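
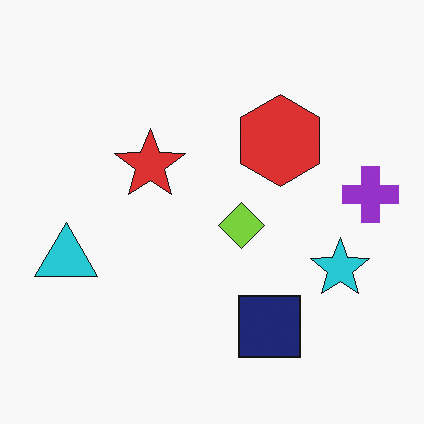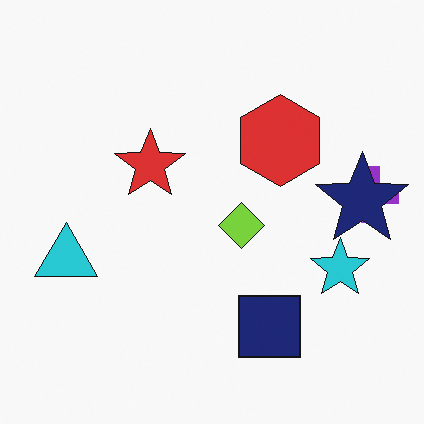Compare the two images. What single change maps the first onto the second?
The image was overlaid with an additional navy star.

A navy star appears in the second image that is absent from the first.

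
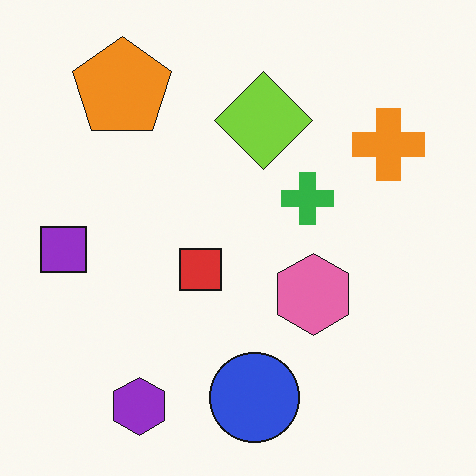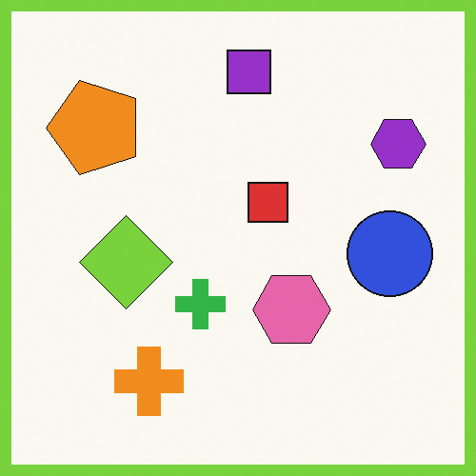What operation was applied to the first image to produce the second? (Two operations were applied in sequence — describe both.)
The transformation is: transposed (reflected across the top-left ↔ bottom-right diagonal), then framed with a lime border.

Shapes have swapped their row and column positions — what was in the top-right is now in the bottom-left — a diagonal reflection. A solid lime frame runs around the edge of the second image, with the content slightly shrunk inside it.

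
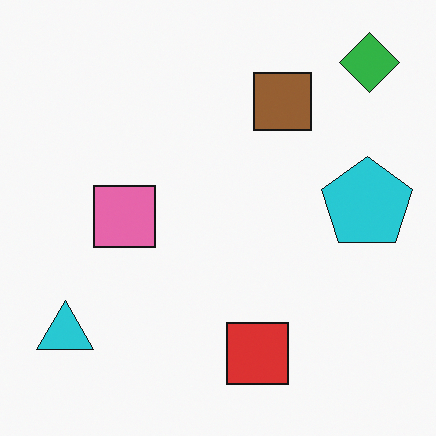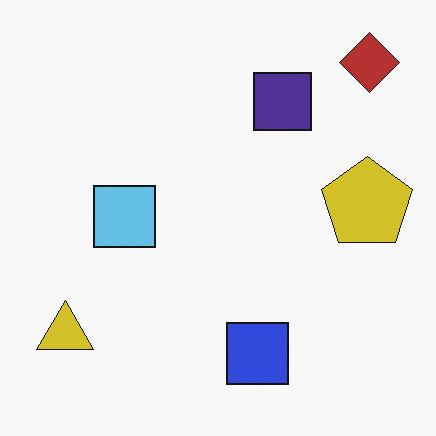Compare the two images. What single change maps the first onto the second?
The transformation is: hue-shifted through roughly half the color wheel.

Every shape's color has rotated by the same amount around the hue wheel — a uniform hue shift.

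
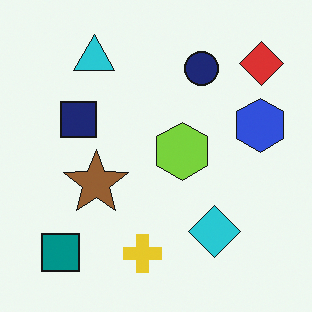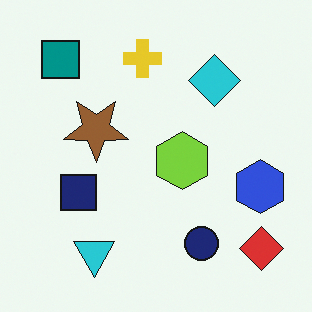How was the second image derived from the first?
The image was flipped vertically (top ↔ bottom).

The cyan triangle is in the top-left of the first image and the bottom-left of the second — shapes on opposite sides of the horizontal midline have swapped in a mirror flip.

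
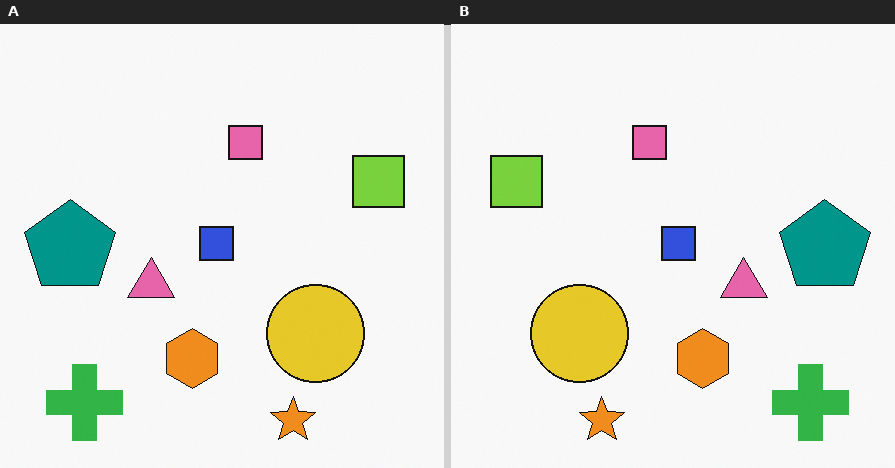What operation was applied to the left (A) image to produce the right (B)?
Flipped horizontally (left ↔ right).

The lime square is in the right of the left (A) image and the left of the right (B) — shapes on opposite sides of the vertical midline have swapped in a mirror flip.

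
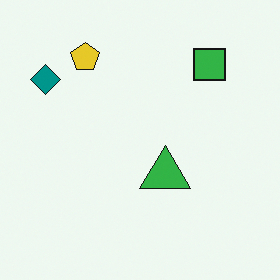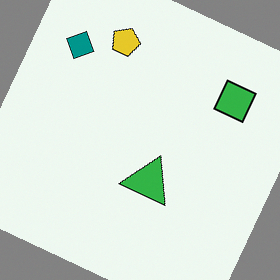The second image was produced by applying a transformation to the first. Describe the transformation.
Rotated clockwise by a clearly visible amount.

Every shape is tilted by the same angle and the image corners show triangular fill wedges — a whole-image rotation by a non-right angle.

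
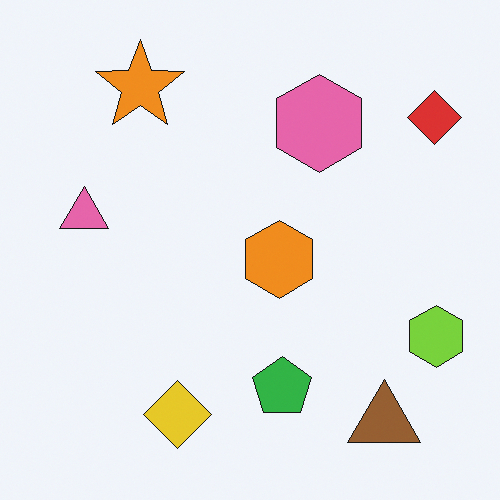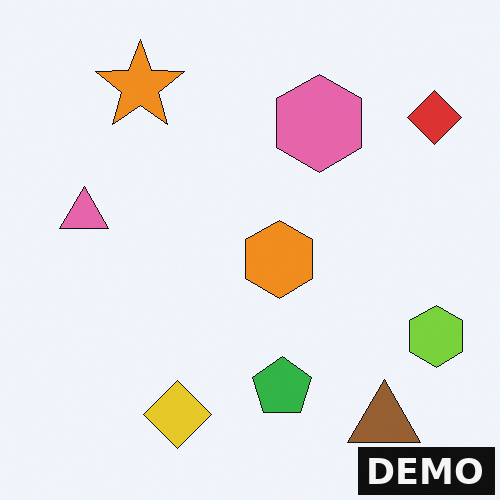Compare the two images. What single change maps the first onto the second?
The image was watermarked with the text "DEMO" in the lower-right corner.

A dark label reading "DEMO" appears in the lower-right corner.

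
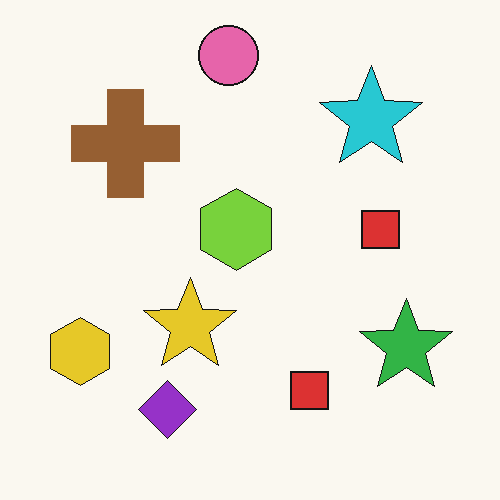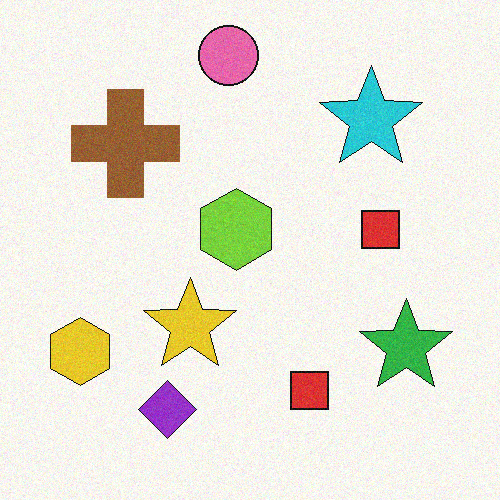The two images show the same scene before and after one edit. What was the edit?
Degraded with light additive noise.

Random speckle covers the whole image, including the flat background.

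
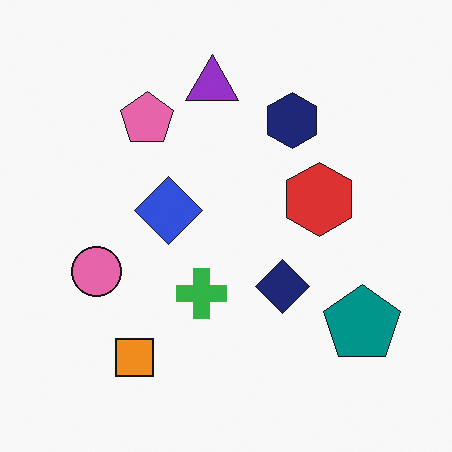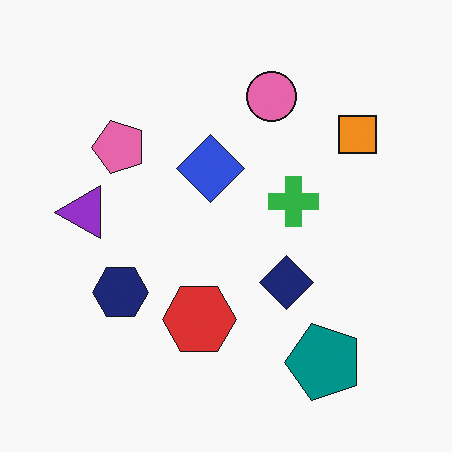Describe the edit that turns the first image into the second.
The image was transposed (reflected across the top-left ↔ bottom-right diagonal).

Shapes have swapped their row and column positions — what was in the top-right is now in the bottom-left — a diagonal reflection.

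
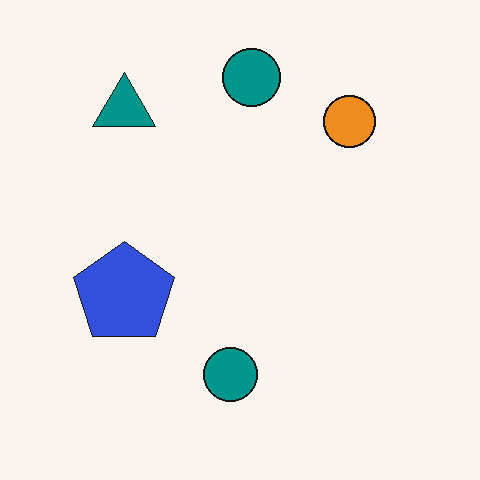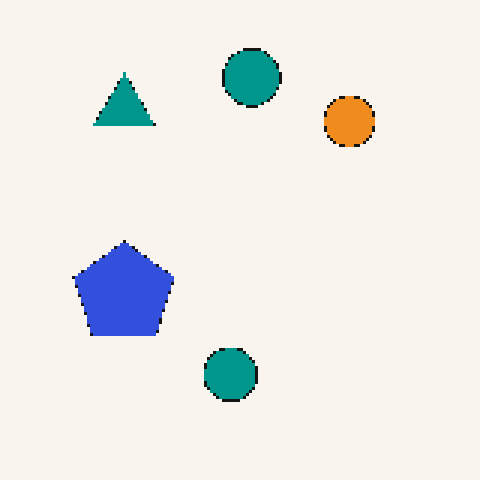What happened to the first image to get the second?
The second image is the first lightly pixelated (a mild mosaic effect).

Shapes are reduced to large square blocks; fine edges and outlines are lost — a downscale-then-upscale (mosaic) effect.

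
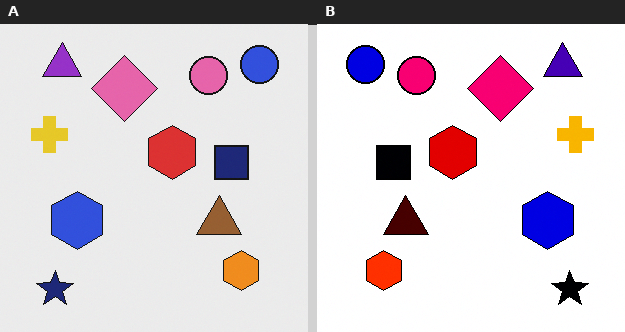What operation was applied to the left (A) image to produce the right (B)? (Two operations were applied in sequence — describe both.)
This is the original image flipped horizontally (left ↔ right), then boosted in contrast.

The yellow cross is in the left of the left (A) image and the right of the right (B) — shapes on opposite sides of the vertical midline have swapped in a mirror flip. Tones are pushed away from mid-grey across the whole image — a global contrast change.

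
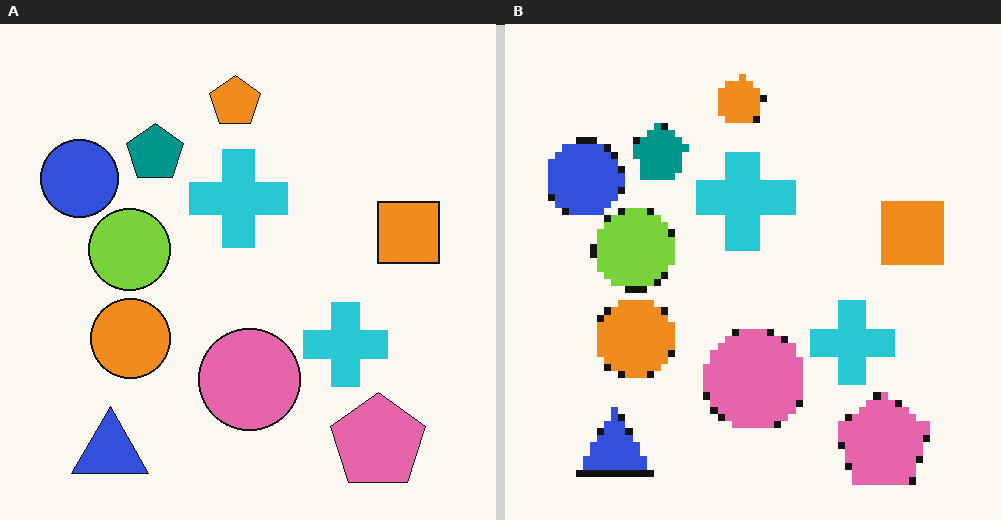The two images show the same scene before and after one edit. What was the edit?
The transformation is: moderately pixelated.

Shapes are reduced to large square blocks; fine edges and outlines are lost — a downscale-then-upscale (mosaic) effect.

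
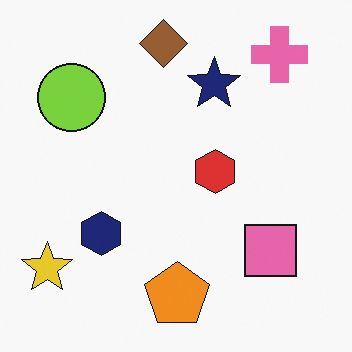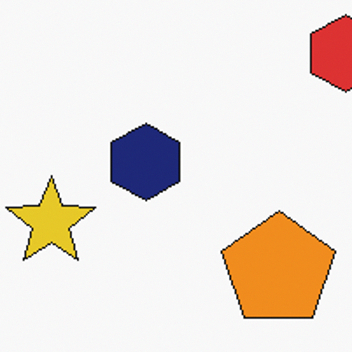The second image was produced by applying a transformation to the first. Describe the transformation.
The image was cropped to a noticeably smaller region and rescaled.

The visible shapes are larger and the field of view is narrower; shapes near the original edges may be partly or wholly outside the frame — a crop-and-rescale.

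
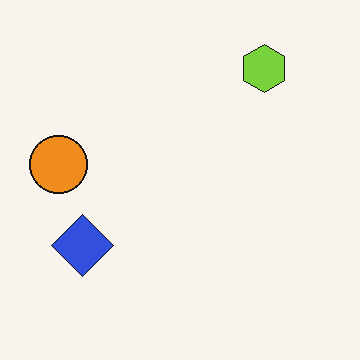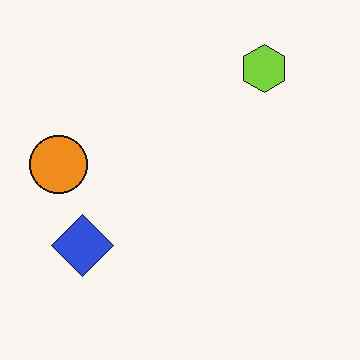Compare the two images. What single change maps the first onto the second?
This is the original image given moderate JPEG compression.

Blocky 8×8 compression artifacts appear around shape edges and the flat background shows ringing — characteristic JPEG degradation.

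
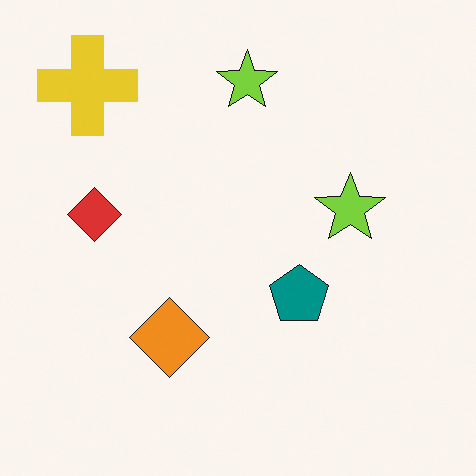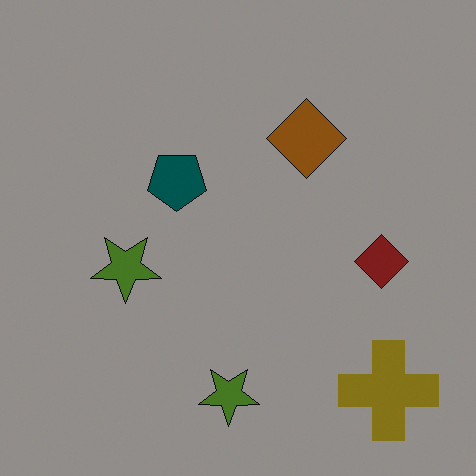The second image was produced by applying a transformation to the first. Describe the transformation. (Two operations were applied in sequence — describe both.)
The image was substantially darkened, then rotated 180°.

Every pixel — background and shapes alike — is uniformly darkened. The yellow cross sits in the top-left of the first image and the bottom-right of the second — consistent with a whole-image 180° rotation.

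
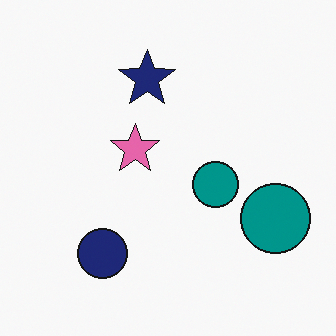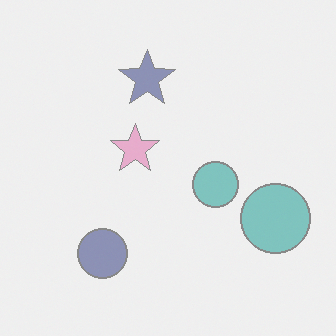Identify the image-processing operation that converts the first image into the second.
It was washed out (contrast reduced).

Tones are pushed toward mid-grey across the whole image — a global contrast change.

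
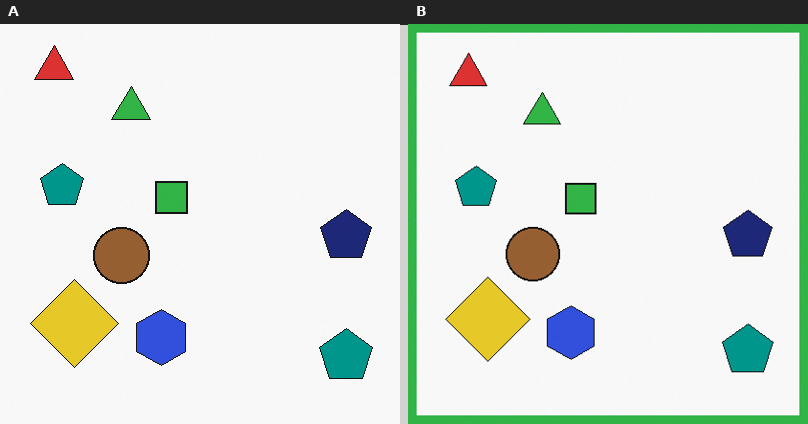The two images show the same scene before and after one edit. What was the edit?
The transformation is: framed with a green border.

A solid green frame runs around the edge of the right (B) image, with the content slightly shrunk inside it.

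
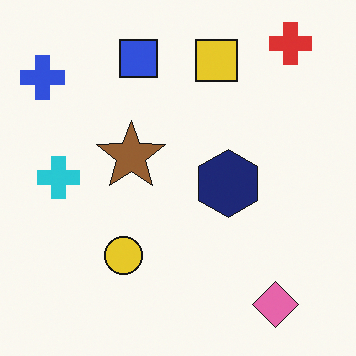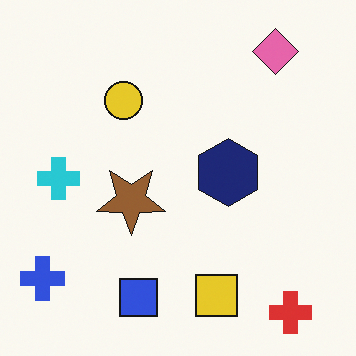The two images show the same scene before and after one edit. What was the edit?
The image was flipped vertically (top ↔ bottom).

The red cross is in the top-right of the first image and the bottom-right of the second — shapes on opposite sides of the horizontal midline have swapped in a mirror flip.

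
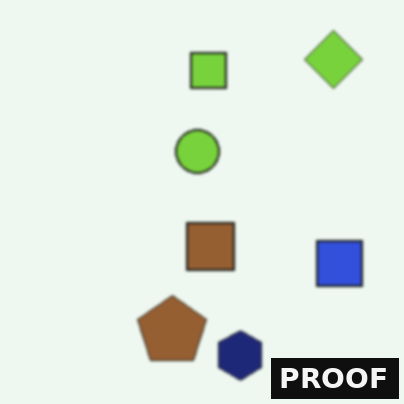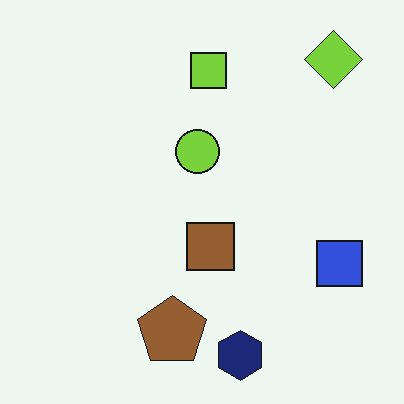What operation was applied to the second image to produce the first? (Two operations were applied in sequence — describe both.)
The image was given a subtle gaussian blur, then watermarked with the text "PROOF" in the lower-right corner.

Shape edges and outlines are uniformly softened across the whole image. A dark label reading "PROOF" appears in the lower-right corner.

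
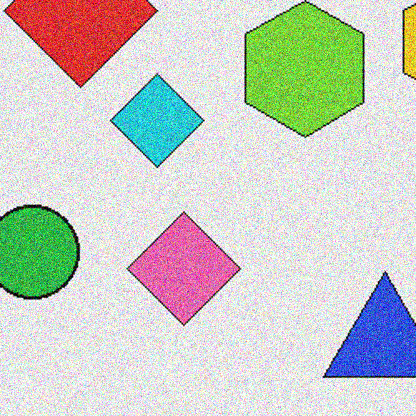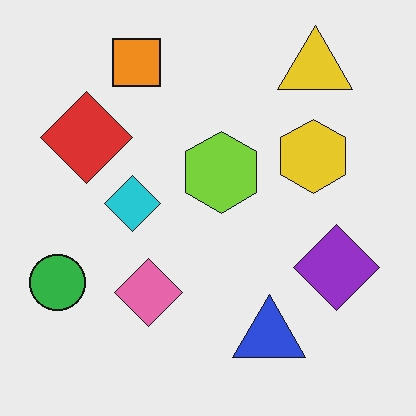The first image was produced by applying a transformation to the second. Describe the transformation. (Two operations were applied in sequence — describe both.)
The first image is the second cropped tightly and scaled back up, then degraded with strong gaussian noise.

The visible shapes are larger and the field of view is narrower; shapes near the original edges may be partly or wholly outside the frame — a crop-and-rescale. Random speckle covers the whole image, including the flat background.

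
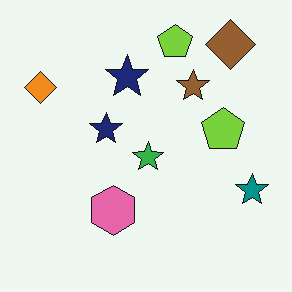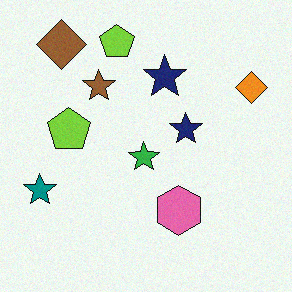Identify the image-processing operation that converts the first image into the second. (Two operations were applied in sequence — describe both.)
The image was flipped horizontally (left ↔ right), then degraded with a light layer of grain.

The orange diamond is in the top-left of the first image and the top-right of the second — shapes on opposite sides of the vertical midline have swapped in a mirror flip. Random speckle covers the whole image, including the flat background.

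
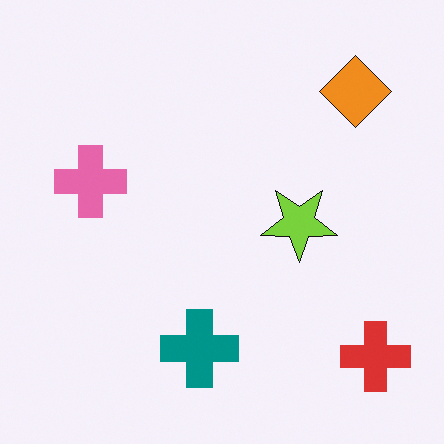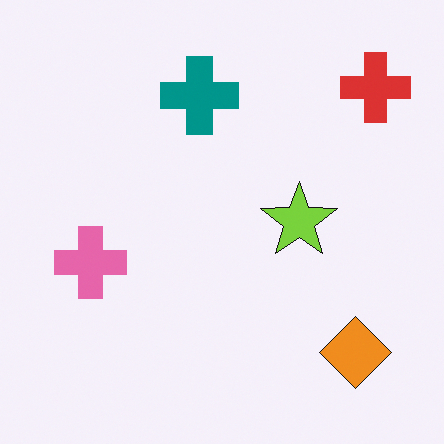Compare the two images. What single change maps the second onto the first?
It was flipped vertically (top ↔ bottom).

The red cross is in the top-right of the second image and the bottom-right of the first — shapes on opposite sides of the horizontal midline have swapped in a mirror flip.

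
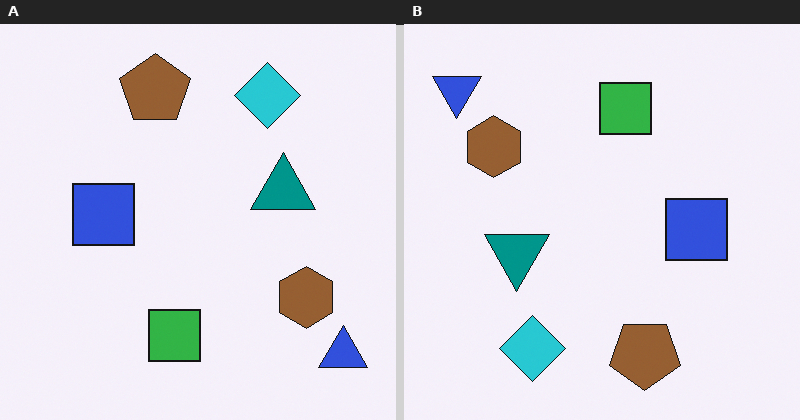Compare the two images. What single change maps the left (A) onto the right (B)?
The transformation is: rotated 180°.

The blue triangle sits in the bottom-right of the left (A) image and the top-left of the right (B) — consistent with a whole-image 180° rotation.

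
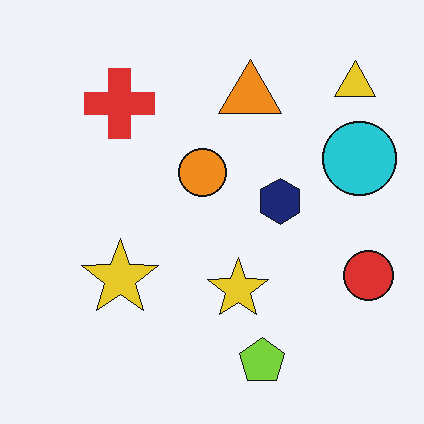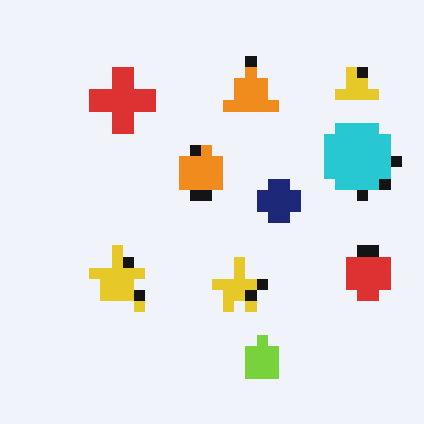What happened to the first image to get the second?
Coarsely pixelated.

Shapes are reduced to large square blocks; fine edges and outlines are lost — a downscale-then-upscale (mosaic) effect.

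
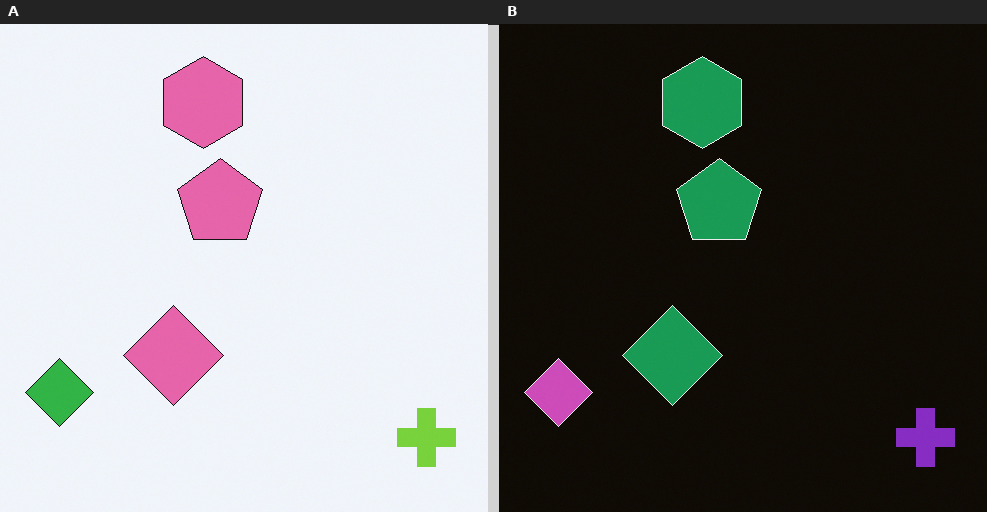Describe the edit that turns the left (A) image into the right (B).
This is the original image color-inverted (negative).

The light background has become dark and every shape's color is its complement — a photographic negative.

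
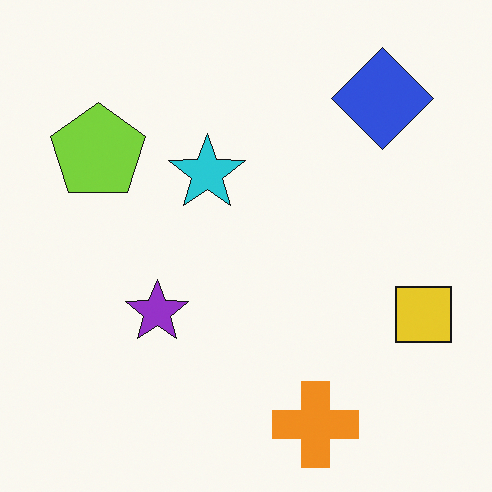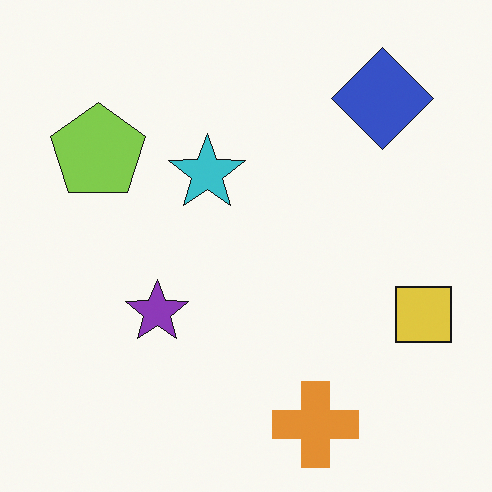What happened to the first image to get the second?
The transformation is: slightly desaturated.

All colors are more muted and greyish — a global saturation change.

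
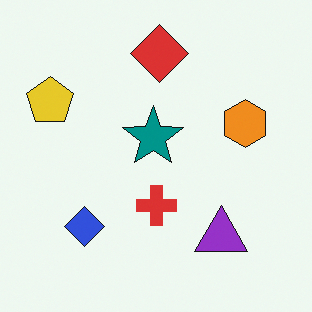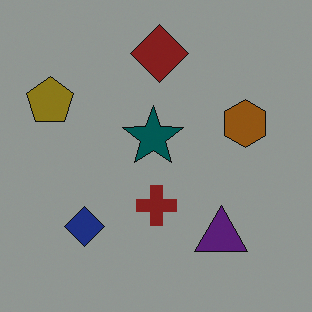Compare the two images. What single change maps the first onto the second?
Substantially darkened.

Every pixel — background and shapes alike — is uniformly darkened.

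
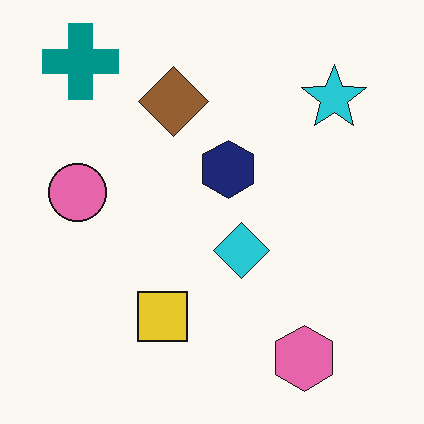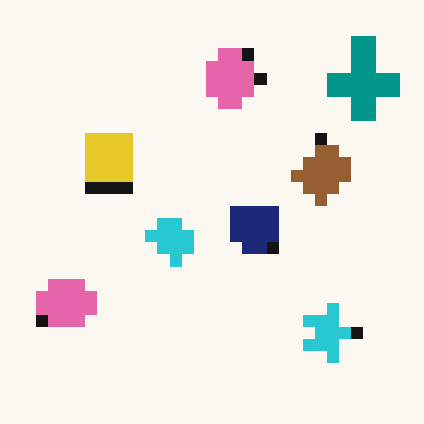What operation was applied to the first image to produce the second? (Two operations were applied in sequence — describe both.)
This is the original image heavily pixelated into large blocks, then rotated 90° clockwise.

Shapes are reduced to large square blocks; fine edges and outlines are lost — a downscale-then-upscale (mosaic) effect. The teal cross sits in the top-left of the first image and the top-right of the second — consistent with a whole-image 90° clockwise rotation.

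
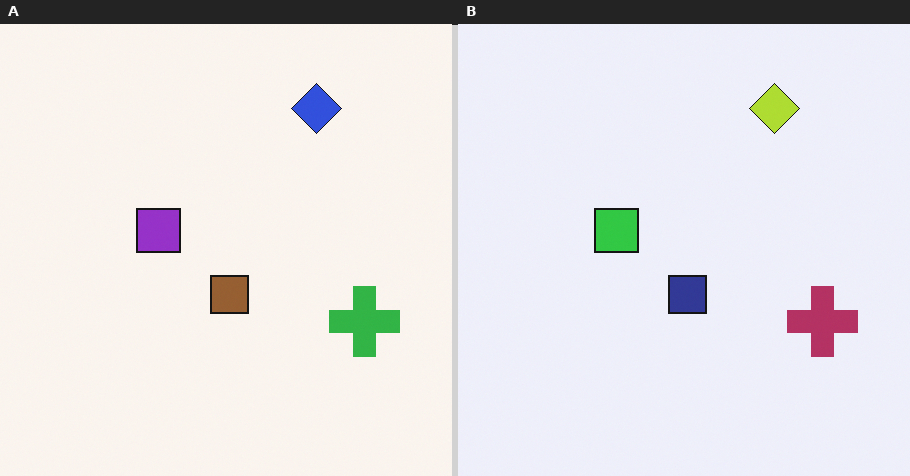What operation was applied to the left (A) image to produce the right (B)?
The transformation is: hue-shifted through roughly half the color wheel.

Every shape's color has rotated by the same amount around the hue wheel — a uniform hue shift.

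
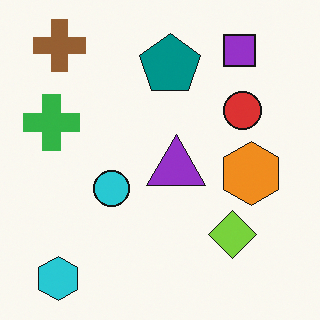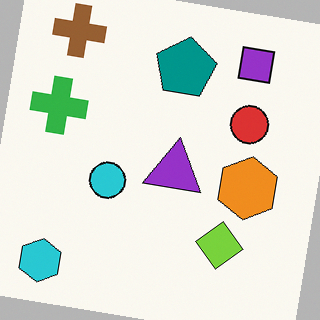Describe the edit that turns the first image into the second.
It was rotated clockwise by a small amount.

Every shape is tilted by the same angle and the image corners show triangular fill wedges — a whole-image rotation by a non-right angle.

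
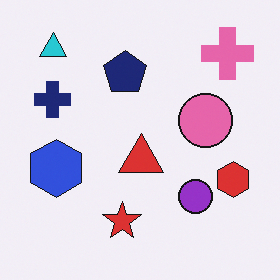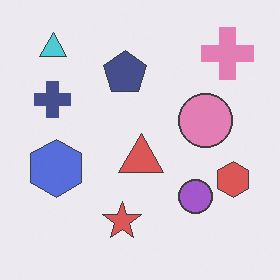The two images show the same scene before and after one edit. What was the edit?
It was given slightly reduced contrast.

Tones are pushed toward mid-grey across the whole image — a global contrast change.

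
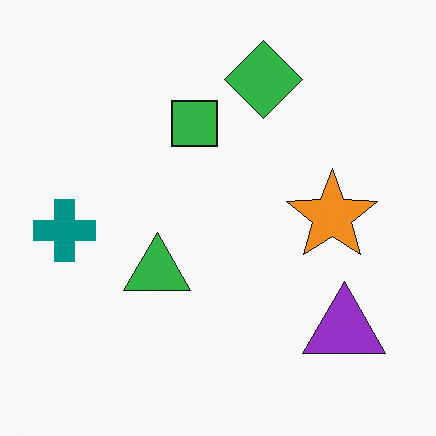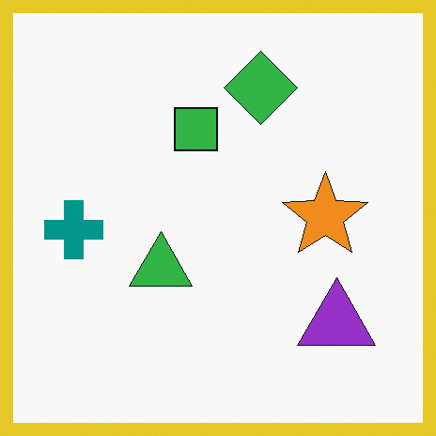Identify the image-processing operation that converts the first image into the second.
The transformation is: framed with a yellow border.

A solid yellow frame runs around the edge of the second image, with the content slightly shrunk inside it.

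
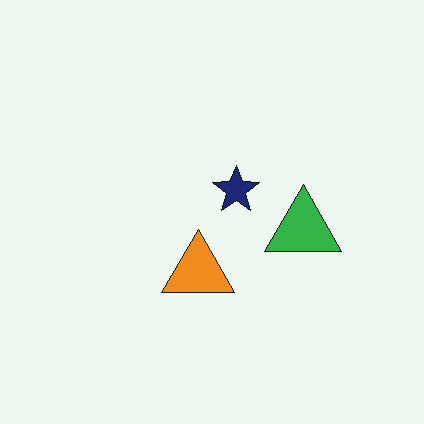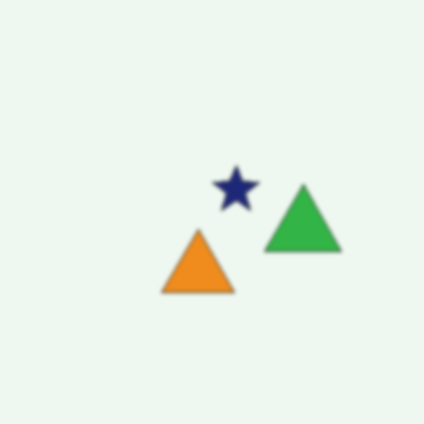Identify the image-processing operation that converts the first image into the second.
The transformation is: given a subtle gaussian blur.

Shape edges and outlines are uniformly softened across the whole image.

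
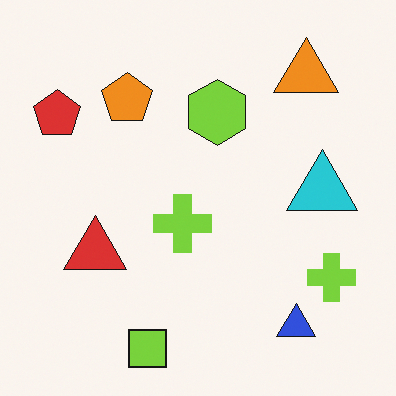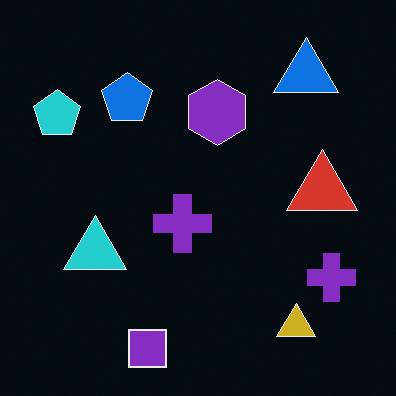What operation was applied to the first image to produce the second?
This is the original image color-inverted (negative).

The light background has become dark and every shape's color is its complement — a photographic negative.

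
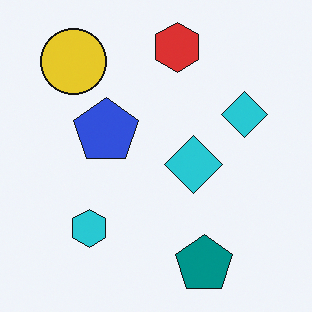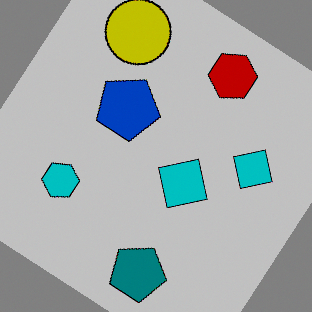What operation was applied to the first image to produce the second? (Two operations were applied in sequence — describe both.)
The transformation is: rotated clockwise by a large amount — several tens of degrees, then aggressively posterized.

Every shape is tilted by the same angle and the image corners show triangular fill wedges — a whole-image rotation by a non-right angle. Each flat color has snapped to a coarser quantized level — most visibly, the near-white background has dropped to a flat grey.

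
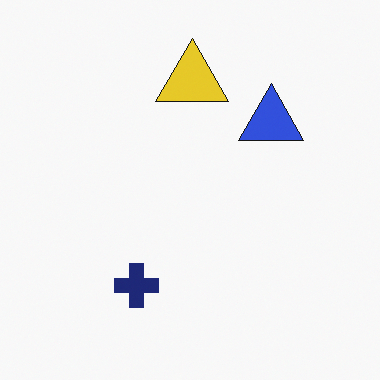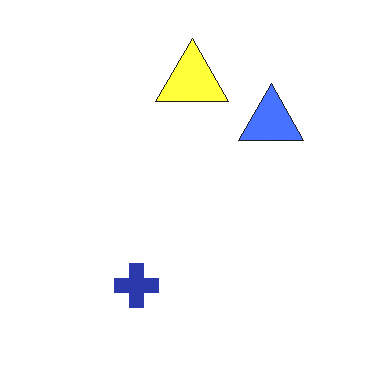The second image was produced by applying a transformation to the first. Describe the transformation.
The second image is the first brightened a lot.

Every pixel — background and shapes alike — is uniformly brightened.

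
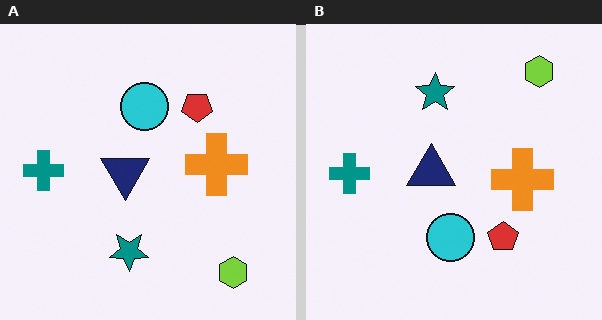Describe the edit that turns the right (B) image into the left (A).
It was flipped vertically (top ↔ bottom).

The lime hexagon is in the top-right of the right (B) image and the bottom-right of the left (A) — shapes on opposite sides of the horizontal midline have swapped in a mirror flip.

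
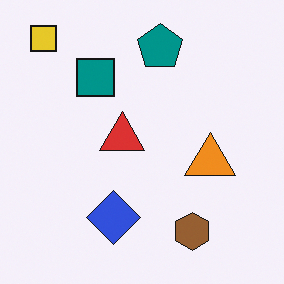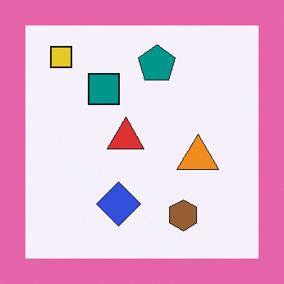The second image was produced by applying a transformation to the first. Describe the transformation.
Framed with a pink border.

A solid pink frame runs around the edge of the second image, with the content slightly shrunk inside it.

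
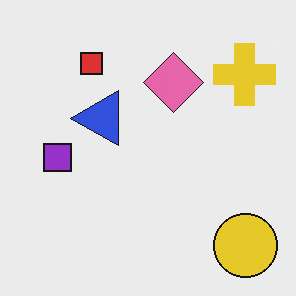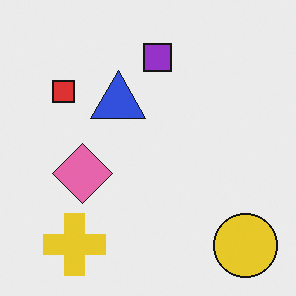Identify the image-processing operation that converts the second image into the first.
The transformation is: transposed (reflected across the top-left ↔ bottom-right diagonal).

Shapes have swapped their row and column positions — what was in the top-right is now in the bottom-left — a diagonal reflection.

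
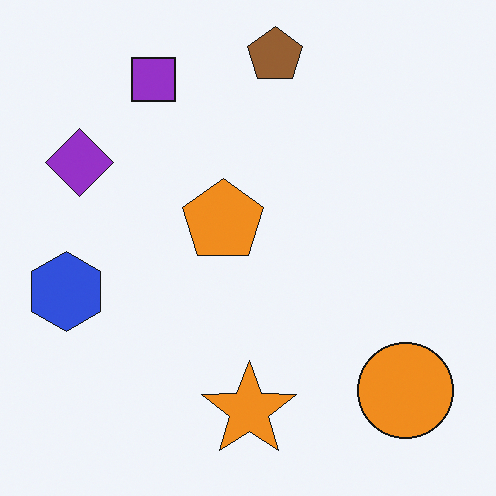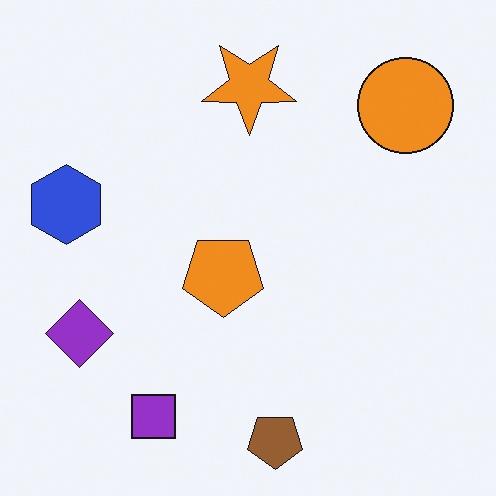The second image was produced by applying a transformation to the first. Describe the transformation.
It was flipped vertically (top ↔ bottom).

The brown pentagon is in the top of the first image and the bottom of the second — shapes on opposite sides of the horizontal midline have swapped in a mirror flip.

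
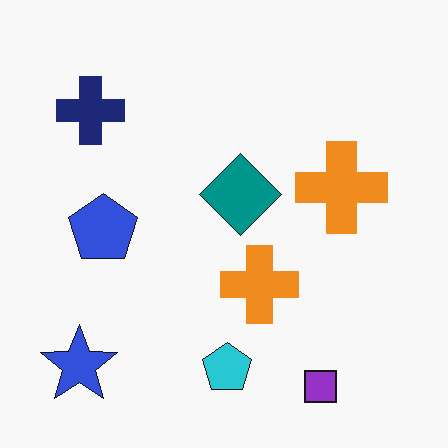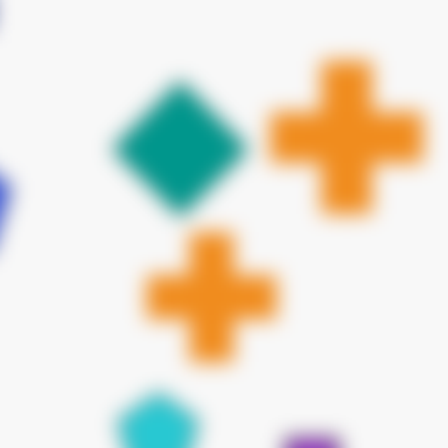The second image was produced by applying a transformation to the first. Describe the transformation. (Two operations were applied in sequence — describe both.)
The image was heavily blurred, then cropped to a noticeably smaller region and rescaled.

Shape edges and outlines are uniformly softened across the whole image. The visible shapes are larger and the field of view is narrower; shapes near the original edges may be partly or wholly outside the frame — a crop-and-rescale.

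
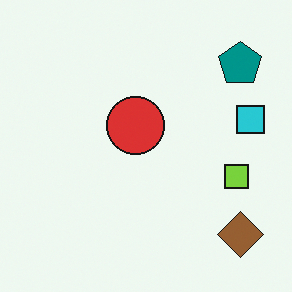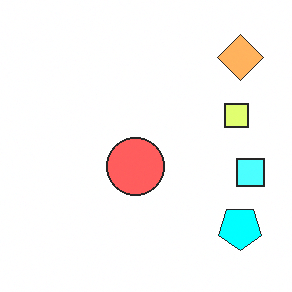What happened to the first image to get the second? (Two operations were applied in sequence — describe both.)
Flipped vertically (top ↔ bottom), then substantially brightened.

The brown diamond is in the bottom-right of the first image and the top-right of the second — shapes on opposite sides of the horizontal midline have swapped in a mirror flip. Every pixel — background and shapes alike — is uniformly brightened.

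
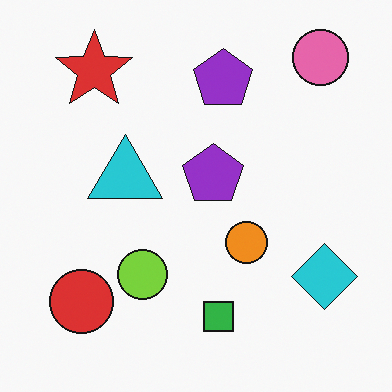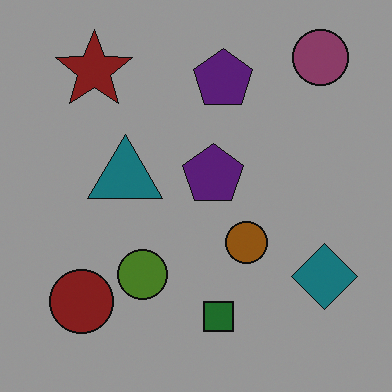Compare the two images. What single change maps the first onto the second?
The image was darkened a lot.

Every pixel — background and shapes alike — is uniformly darkened.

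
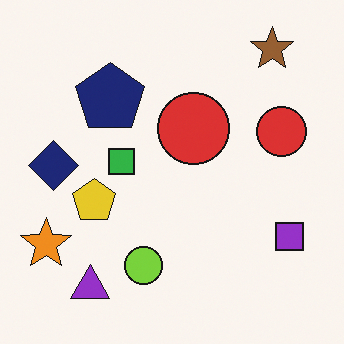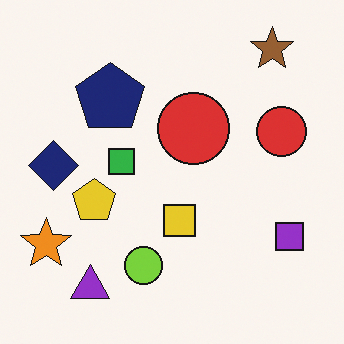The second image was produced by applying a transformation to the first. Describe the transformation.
Overlaid with an additional yellow square.

A yellow square appears in the second image that is absent from the first.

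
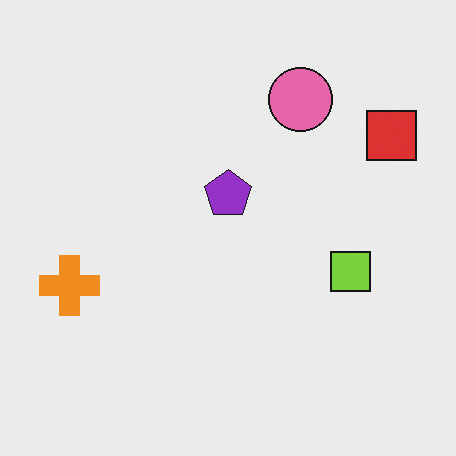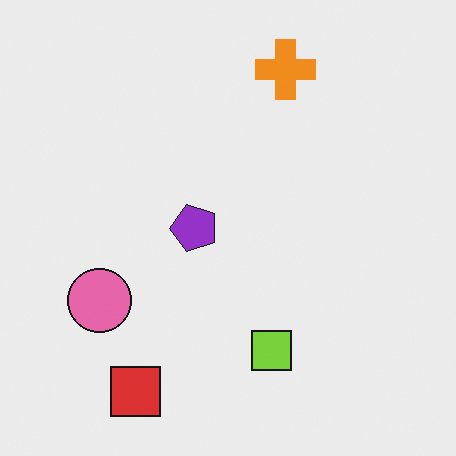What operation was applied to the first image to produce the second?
It was transposed (reflected across the top-left ↔ bottom-right diagonal).

Shapes have swapped their row and column positions — what was in the top-right is now in the bottom-left — a diagonal reflection.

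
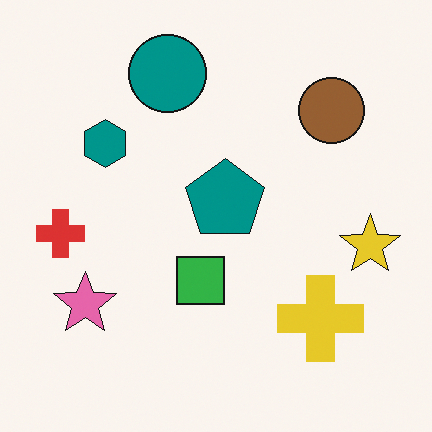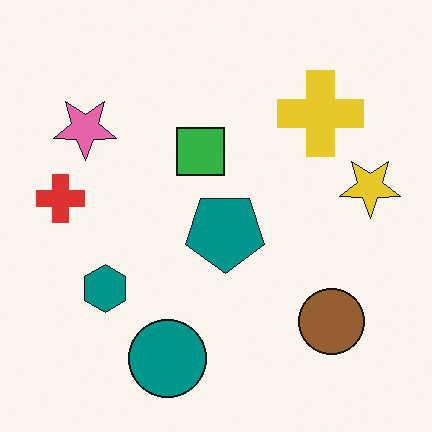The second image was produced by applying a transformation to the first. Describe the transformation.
It was flipped vertically (top ↔ bottom).

The teal circle is in the top of the first image and the bottom of the second — shapes on opposite sides of the horizontal midline have swapped in a mirror flip.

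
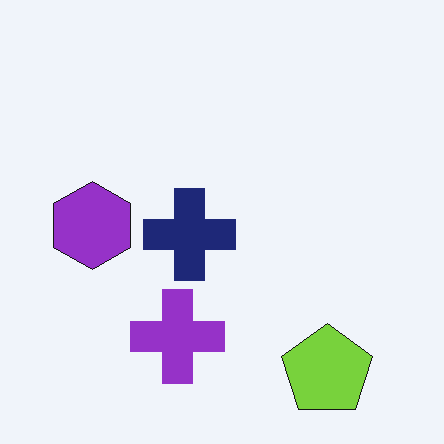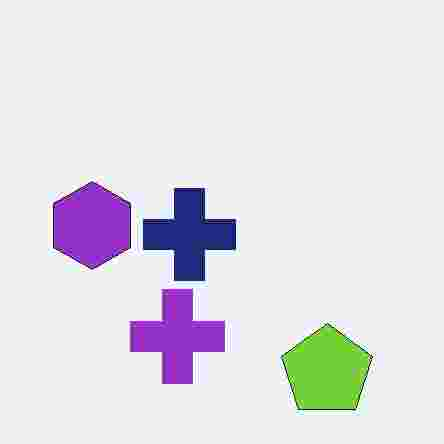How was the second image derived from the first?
This is the original image heavily JPEG-compressed with obvious blocking artifacts.

Blocky 8×8 compression artifacts appear around shape edges and the flat background shows ringing — characteristic JPEG degradation.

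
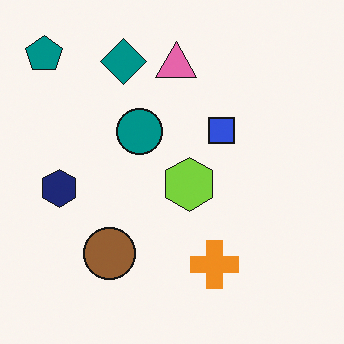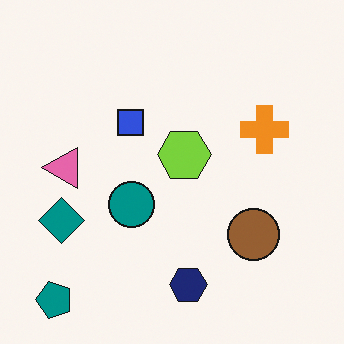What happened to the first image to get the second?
The transformation is: rotated 90° counter-clockwise.

The teal pentagon sits in the top-left of the first image and the bottom-left of the second — consistent with a whole-image 90° counter-clockwise rotation.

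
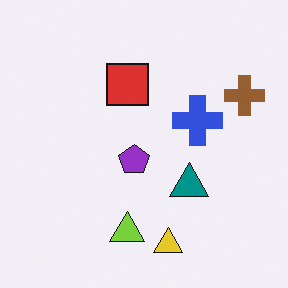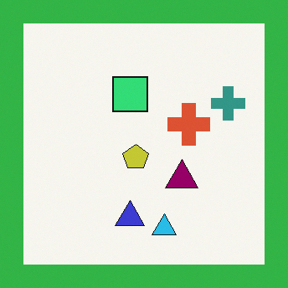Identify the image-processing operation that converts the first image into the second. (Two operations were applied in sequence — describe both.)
This is the original image hue-shifted noticeably, then framed with a green border.

Every shape's color has rotated by the same amount around the hue wheel — a uniform hue shift. A solid green frame runs around the edge of the second image, with the content slightly shrunk inside it.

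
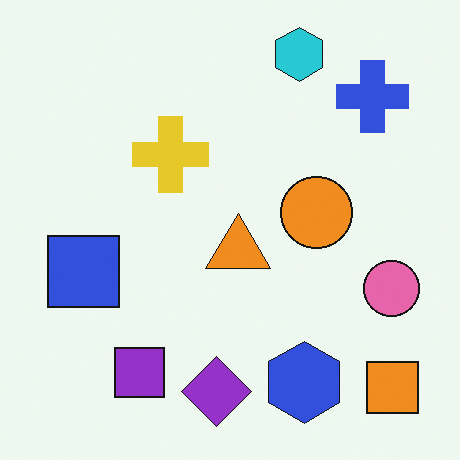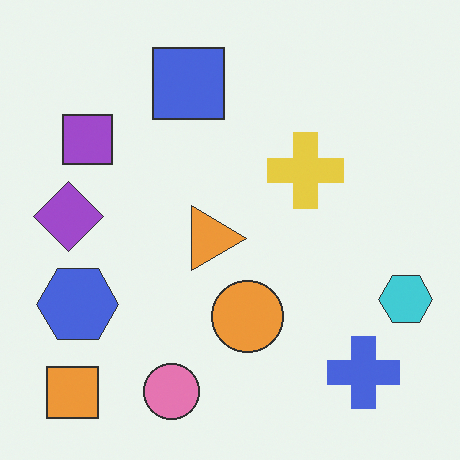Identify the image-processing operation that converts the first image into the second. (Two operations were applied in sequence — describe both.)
The second image is the first rotated 90° clockwise, then given slightly reduced contrast.

The orange square sits in the bottom-right of the first image and the bottom-left of the second — consistent with a whole-image 90° clockwise rotation. Tones are pushed toward mid-grey across the whole image — a global contrast change.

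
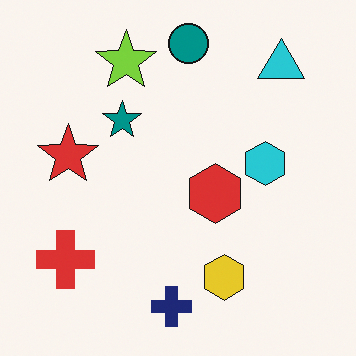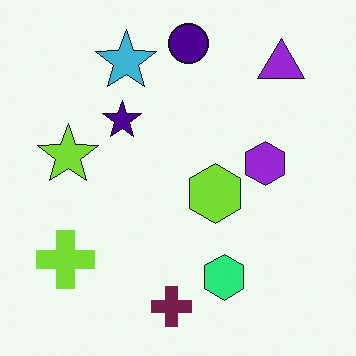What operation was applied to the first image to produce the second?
Hue-shifted noticeably.

Every shape's color has rotated by the same amount around the hue wheel — a uniform hue shift.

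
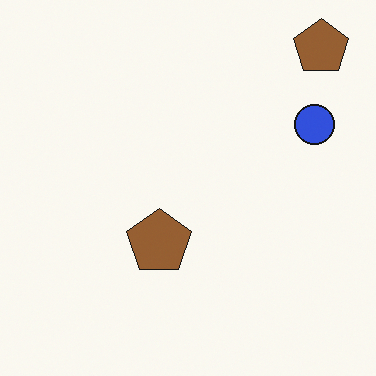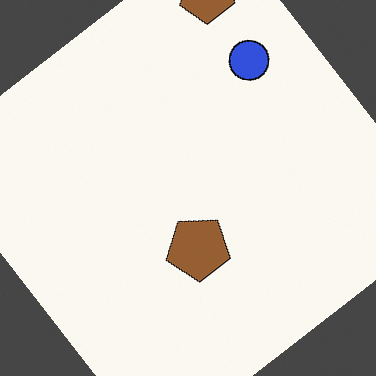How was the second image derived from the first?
The second image is the first rotated counter-clockwise by a large amount — several tens of degrees.

Every shape is tilted by the same angle and the image corners show triangular fill wedges — a whole-image rotation by a non-right angle.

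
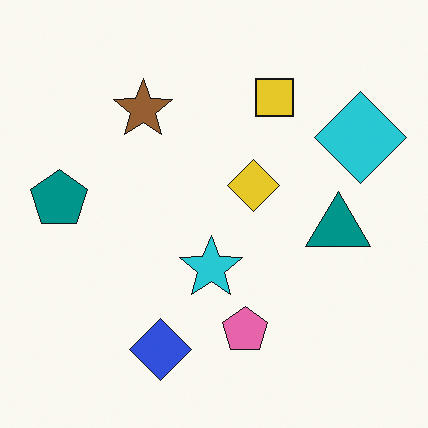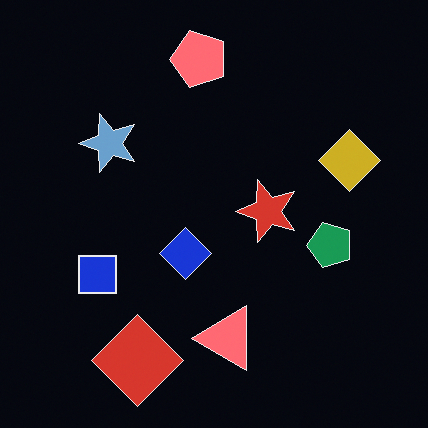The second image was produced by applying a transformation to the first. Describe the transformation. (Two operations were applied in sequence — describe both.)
Color-inverted (negative), then transposed (reflected across the top-left ↔ bottom-right diagonal).

The light background has become dark and every shape's color is its complement — a photographic negative. Shapes have swapped their row and column positions — what was in the top-right is now in the bottom-left — a diagonal reflection.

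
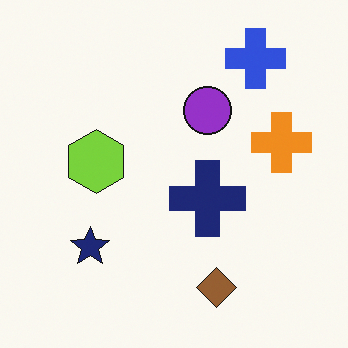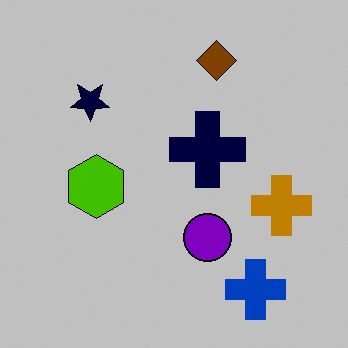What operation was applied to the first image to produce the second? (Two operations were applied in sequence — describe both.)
It was heavily posterized to just a handful of flat colors, then flipped vertically (top ↔ bottom).

Each flat color has snapped to a coarser quantized level — most visibly, the near-white background has dropped to a flat grey. The blue cross is in the top-right of the first image and the bottom-right of the second — shapes on opposite sides of the horizontal midline have swapped in a mirror flip.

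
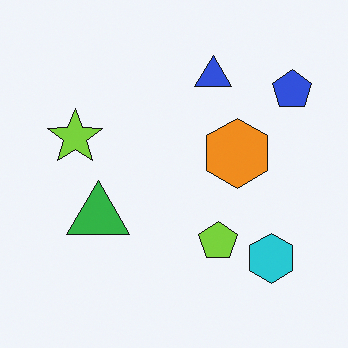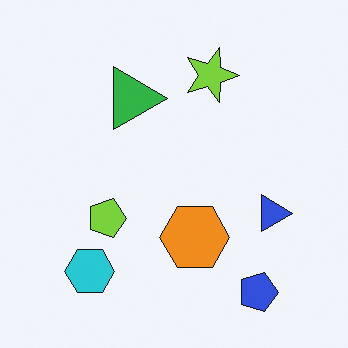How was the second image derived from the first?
The image was rotated 90° clockwise.

The blue pentagon sits in the top-right of the first image and the bottom-right of the second — consistent with a whole-image 90° clockwise rotation.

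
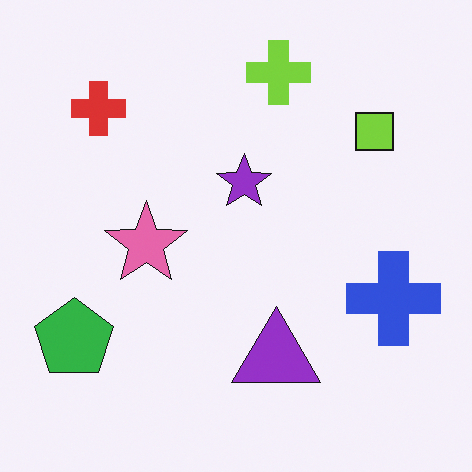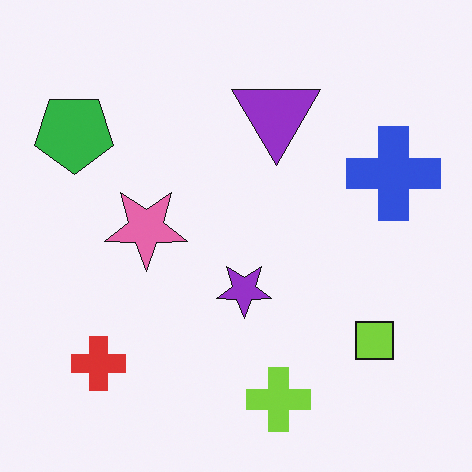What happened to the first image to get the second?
It was flipped vertically (top ↔ bottom).

The lime cross is in the top of the first image and the bottom of the second — shapes on opposite sides of the horizontal midline have swapped in a mirror flip.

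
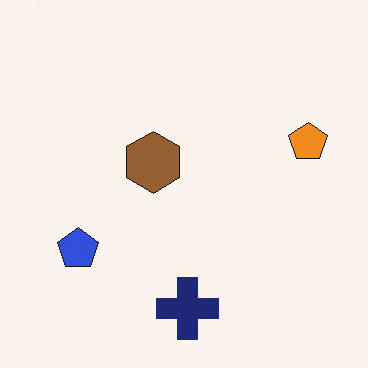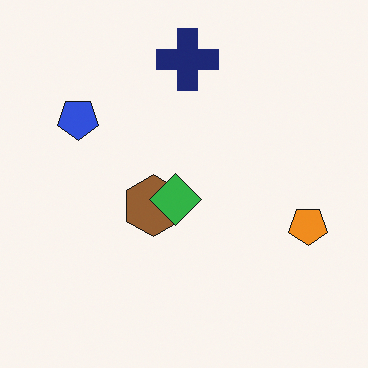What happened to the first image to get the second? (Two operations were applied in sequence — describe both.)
This is the original image flipped vertically (top ↔ bottom), then overlaid with an additional green diamond.

The navy cross is in the bottom of the first image and the top of the second — shapes on opposite sides of the horizontal midline have swapped in a mirror flip. A green diamond appears in the second image that is absent from the first.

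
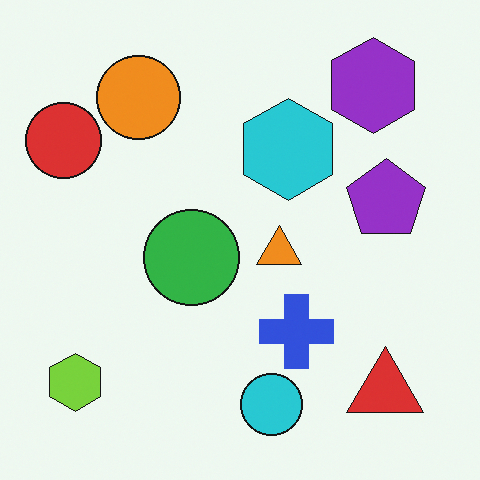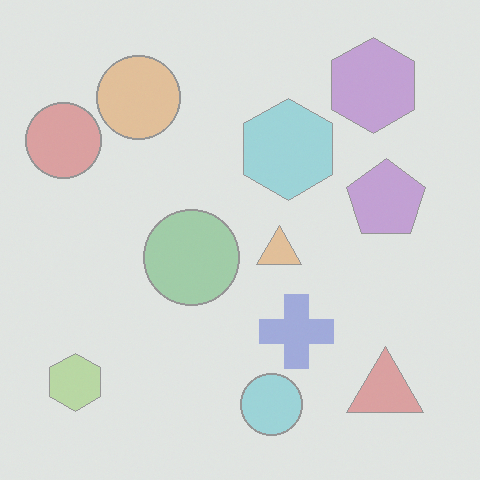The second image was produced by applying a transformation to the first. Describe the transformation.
The second image is the first washed out (contrast reduced).

Tones are pushed toward mid-grey across the whole image — a global contrast change.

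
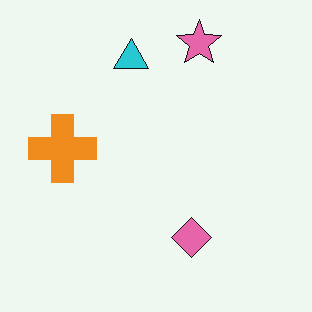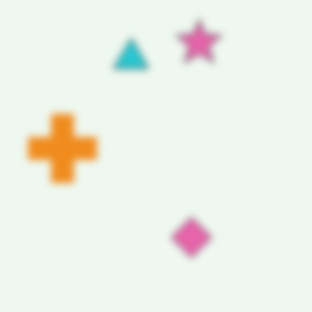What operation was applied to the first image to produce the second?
The image was noticeably gaussian-blurred.

Shape edges and outlines are uniformly softened across the whole image.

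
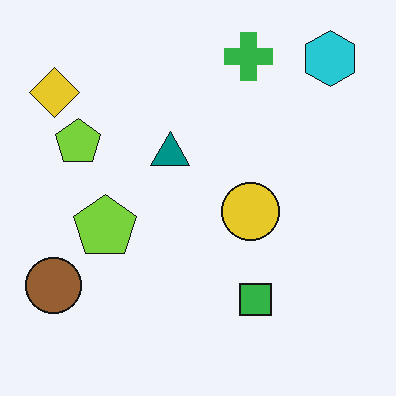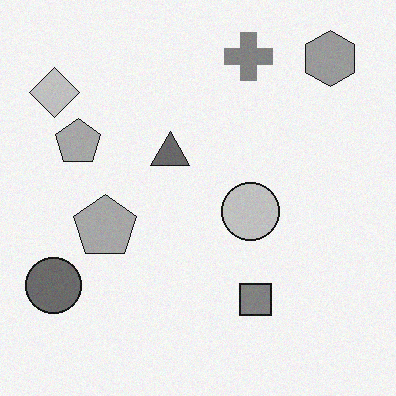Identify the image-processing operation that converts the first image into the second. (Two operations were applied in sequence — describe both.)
Converted to grayscale, then degraded with a light layer of grain.

All color is removed — every shape is now a shade of grey. Random speckle covers the whole image, including the flat background.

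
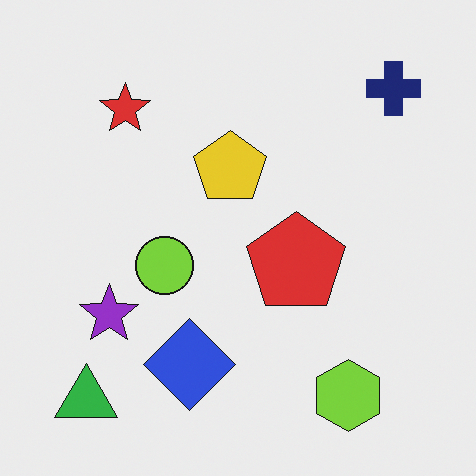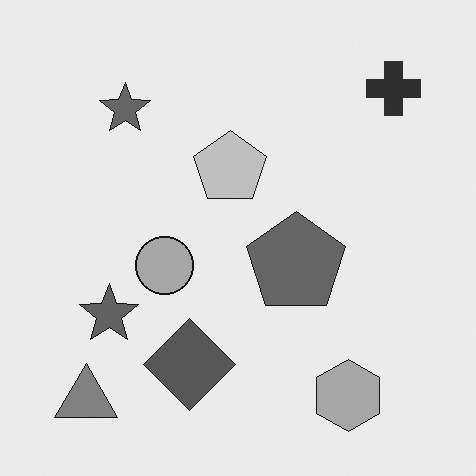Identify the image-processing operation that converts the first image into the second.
The transformation is: converted to grayscale.

All color is removed — every shape is now a shade of grey.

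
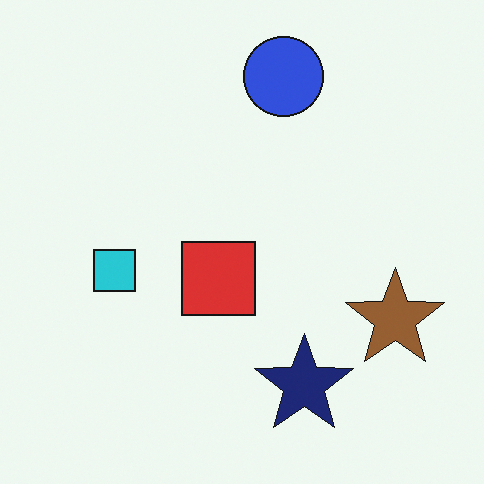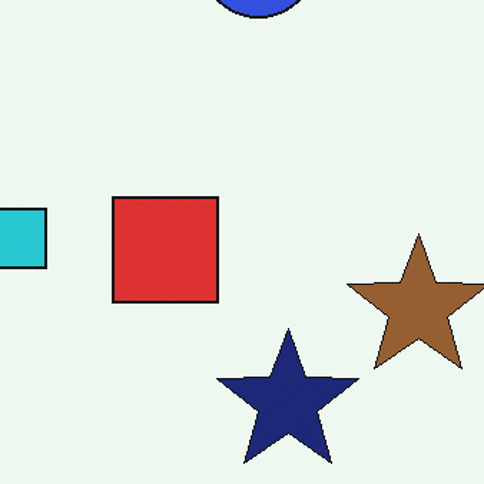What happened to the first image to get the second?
It was cropped to a modestly smaller region and rescaled.

The visible shapes are larger and the field of view is narrower; shapes near the original edges may be partly or wholly outside the frame — a crop-and-rescale.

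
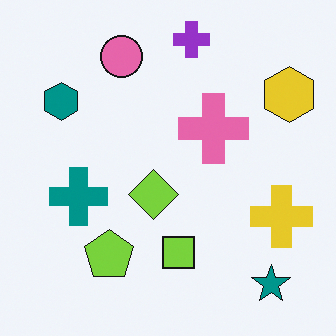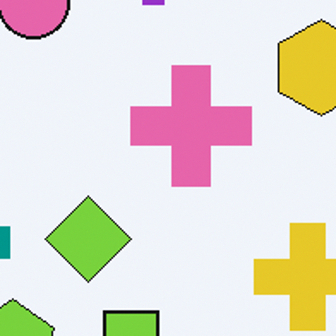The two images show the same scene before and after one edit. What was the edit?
It was cropped tightly and scaled back up.

The visible shapes are larger and the field of view is narrower; shapes near the original edges may be partly or wholly outside the frame — a crop-and-rescale.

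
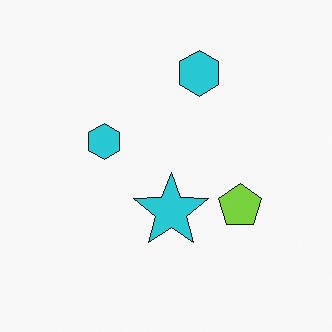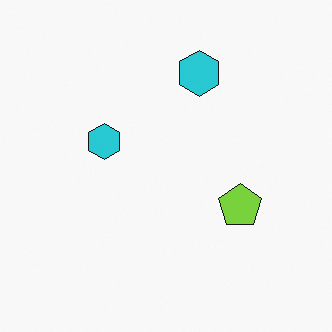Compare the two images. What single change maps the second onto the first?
The first image is the second overlaid with an additional cyan star.

A cyan star appears in the first image that is absent from the second.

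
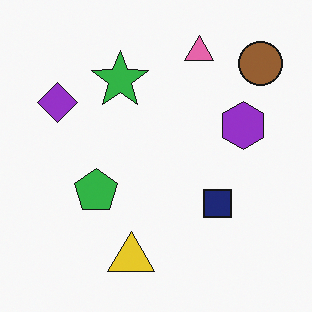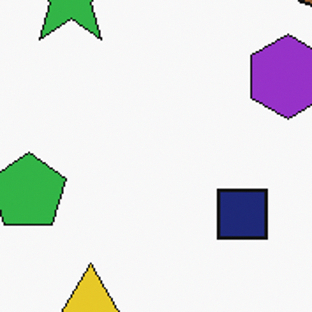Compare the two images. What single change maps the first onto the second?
The transformation is: cropped to a noticeably smaller region and rescaled.

The visible shapes are larger and the field of view is narrower; shapes near the original edges may be partly or wholly outside the frame — a crop-and-rescale.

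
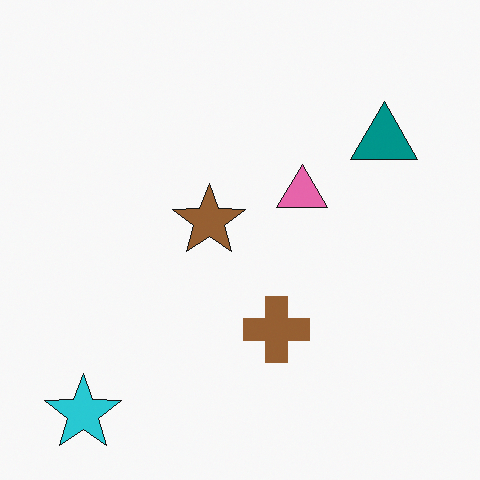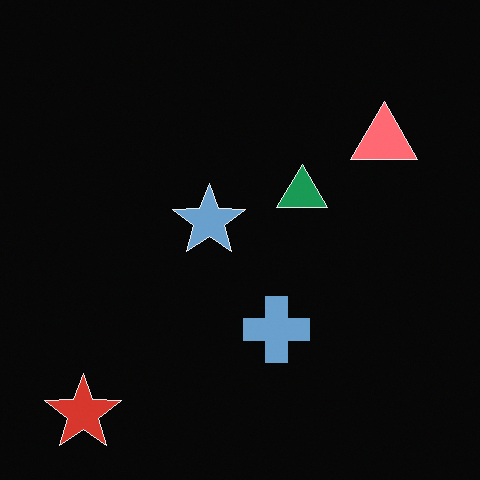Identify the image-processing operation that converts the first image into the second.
The transformation is: color-inverted (negative).

The light background has become dark and every shape's color is its complement — a photographic negative.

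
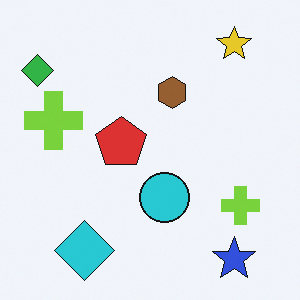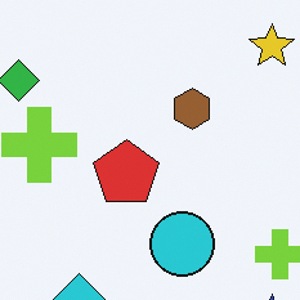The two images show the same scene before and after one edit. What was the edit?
It was cropped to a modestly smaller region and rescaled.

The visible shapes are larger and the field of view is narrower; shapes near the original edges may be partly or wholly outside the frame — a crop-and-rescale.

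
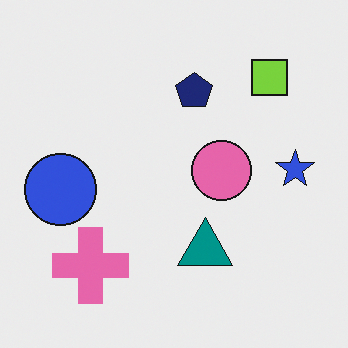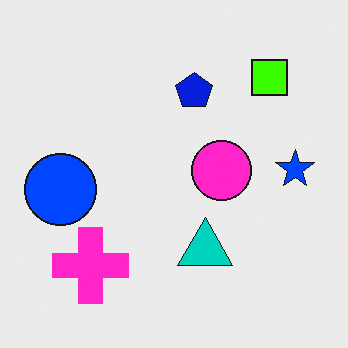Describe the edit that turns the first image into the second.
The transformation is: heavily oversaturated.

All colors are more vivid — a global saturation change.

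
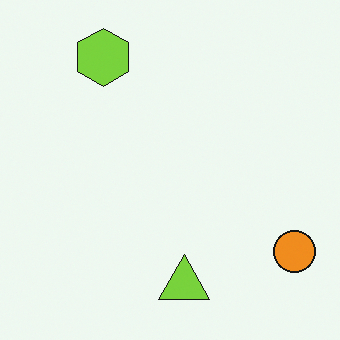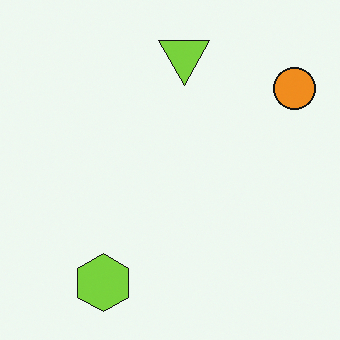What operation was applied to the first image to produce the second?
It was flipped vertically (top ↔ bottom).

The lime triangle is in the bottom of the first image and the top of the second — shapes on opposite sides of the horizontal midline have swapped in a mirror flip.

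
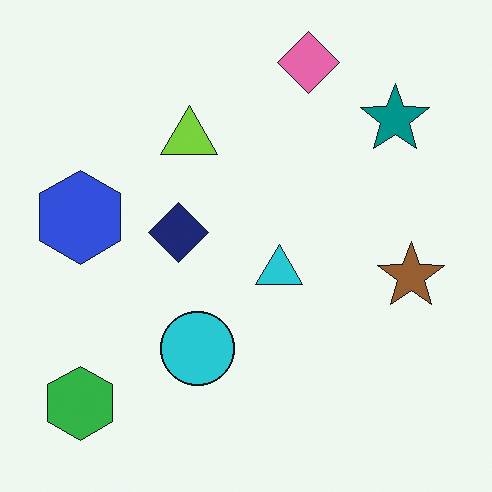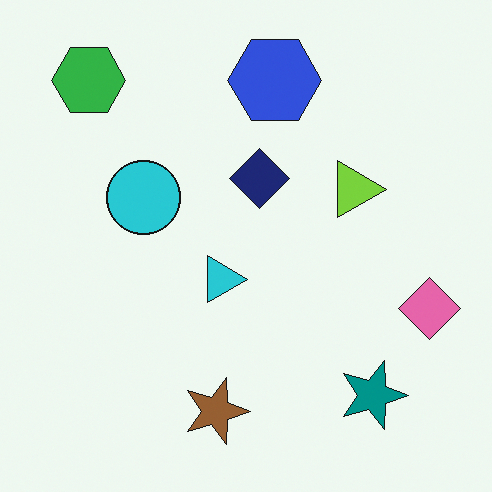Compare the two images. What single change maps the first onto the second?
Rotated 90° clockwise.

The green hexagon sits in the bottom-left of the first image and the top-left of the second — consistent with a whole-image 90° clockwise rotation.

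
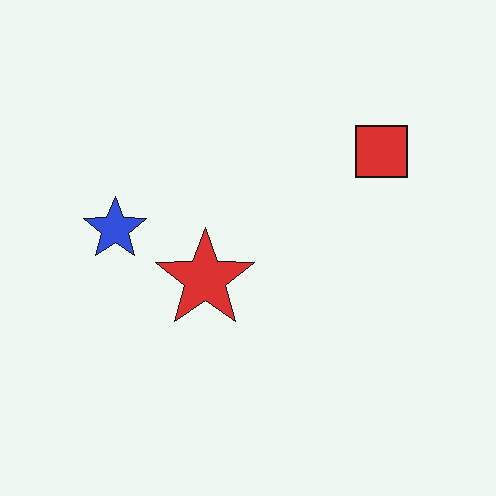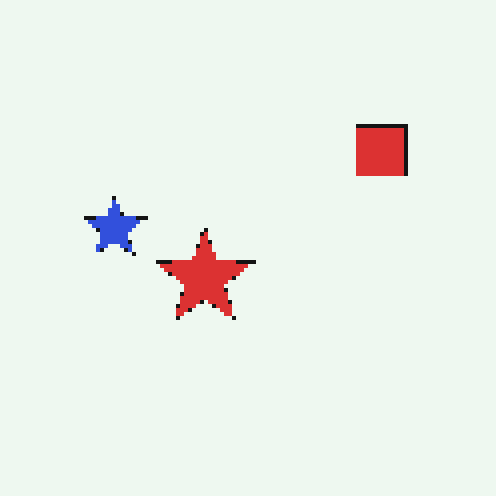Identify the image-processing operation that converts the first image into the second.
Lightly pixelated (a mild mosaic effect).

Shapes are reduced to large square blocks; fine edges and outlines are lost — a downscale-then-upscale (mosaic) effect.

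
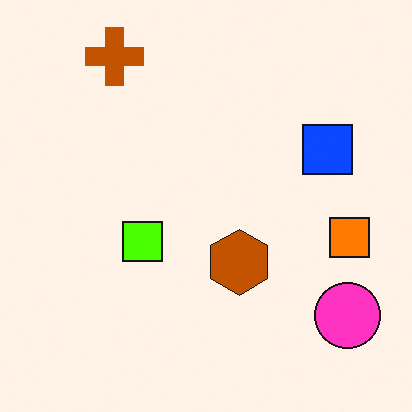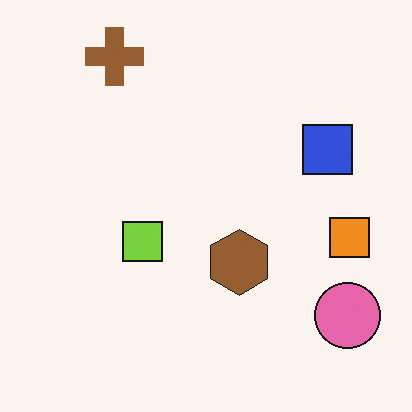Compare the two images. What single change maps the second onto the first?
It was made much more vivid (saturation change).

All colors are more vivid — a global saturation change.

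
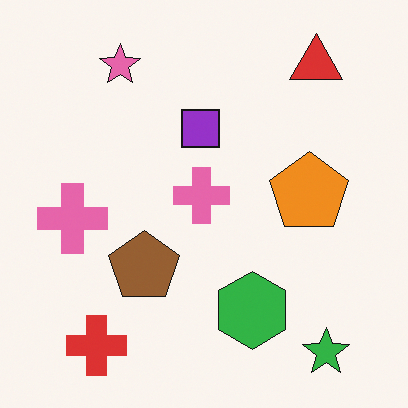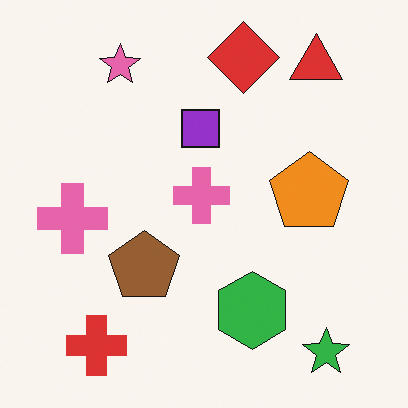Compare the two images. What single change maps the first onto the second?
The image was overlaid with an additional red diamond.

A red diamond appears in the second image that is absent from the first.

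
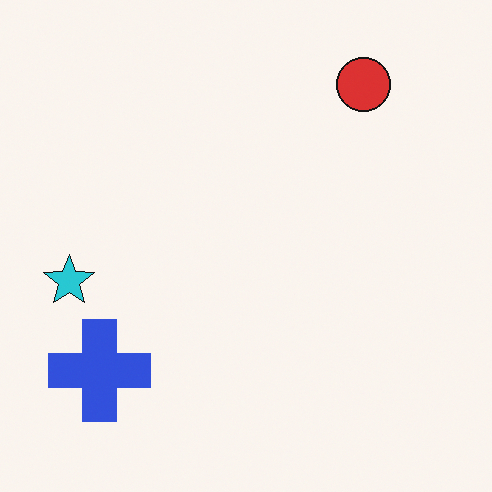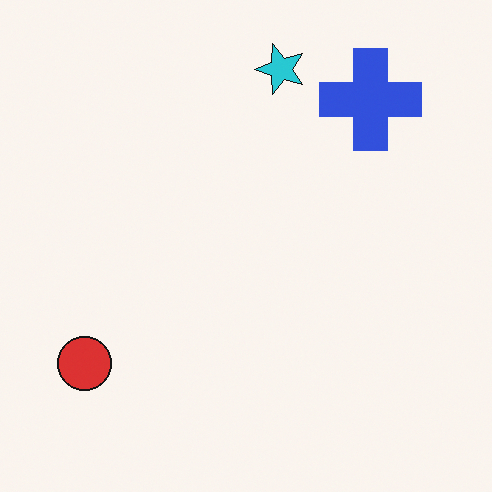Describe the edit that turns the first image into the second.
The transformation is: transposed (reflected across the top-left ↔ bottom-right diagonal).

Shapes have swapped their row and column positions — what was in the top-right is now in the bottom-left — a diagonal reflection.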